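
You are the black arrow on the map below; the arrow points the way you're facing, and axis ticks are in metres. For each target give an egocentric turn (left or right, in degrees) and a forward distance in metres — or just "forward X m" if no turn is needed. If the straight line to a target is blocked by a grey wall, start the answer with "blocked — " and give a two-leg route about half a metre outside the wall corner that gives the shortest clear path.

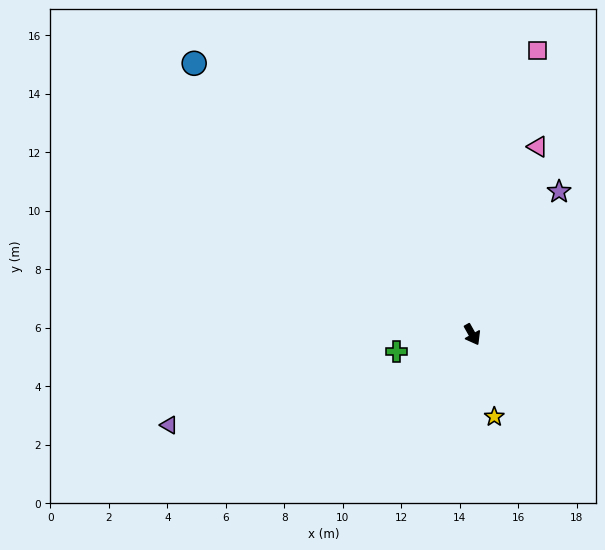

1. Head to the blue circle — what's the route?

turn right 164°, forward 13.3 m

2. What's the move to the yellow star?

turn right 14°, forward 2.9 m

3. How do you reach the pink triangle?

turn left 131°, forward 6.8 m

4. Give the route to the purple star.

turn left 119°, forward 5.7 m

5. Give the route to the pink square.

turn left 138°, forward 10.0 m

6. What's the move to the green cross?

turn right 107°, forward 2.7 m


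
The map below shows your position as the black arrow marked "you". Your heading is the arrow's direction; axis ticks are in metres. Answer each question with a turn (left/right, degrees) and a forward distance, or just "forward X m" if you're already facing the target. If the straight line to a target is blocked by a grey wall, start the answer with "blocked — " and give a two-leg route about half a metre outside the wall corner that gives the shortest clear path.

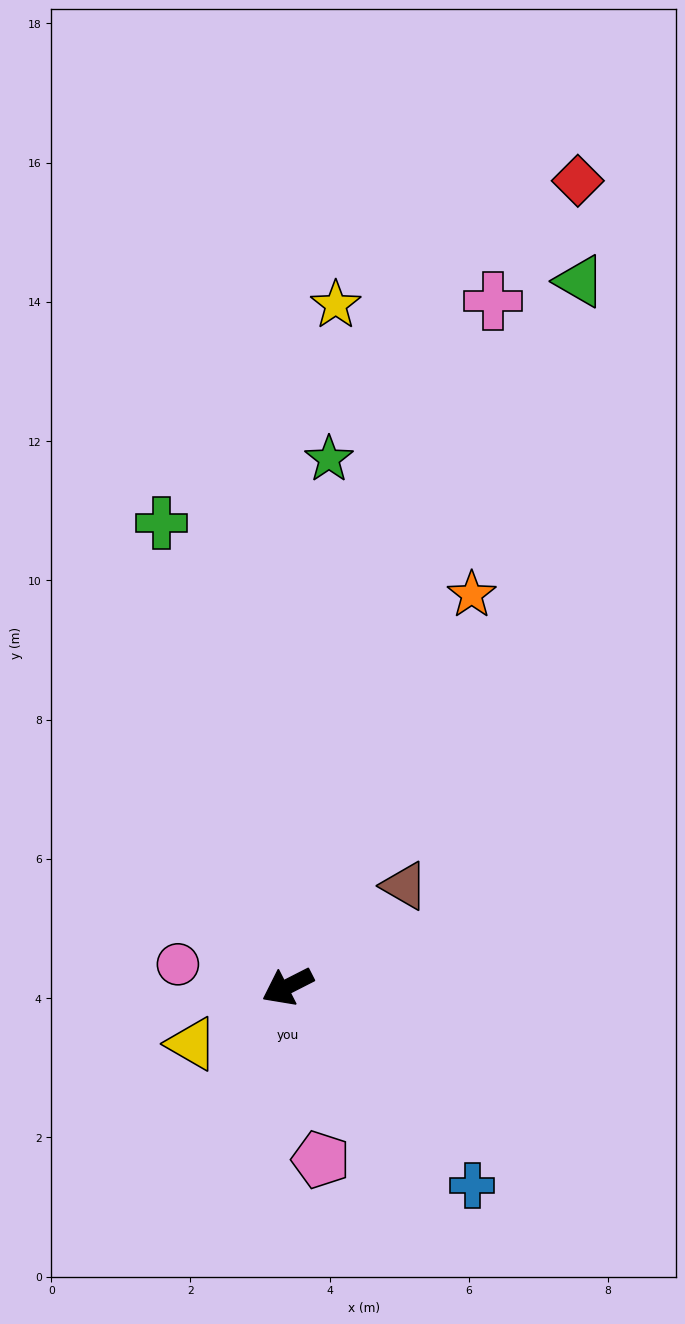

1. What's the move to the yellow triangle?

turn left 4°, forward 1.6 m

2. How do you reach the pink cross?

turn right 134°, forward 10.3 m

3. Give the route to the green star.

turn right 121°, forward 7.6 m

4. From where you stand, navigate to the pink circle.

turn right 38°, forward 1.6 m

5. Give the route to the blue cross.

turn left 106°, forward 3.9 m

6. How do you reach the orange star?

turn right 142°, forward 6.2 m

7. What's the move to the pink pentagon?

turn left 74°, forward 2.5 m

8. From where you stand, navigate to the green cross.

turn right 102°, forward 6.9 m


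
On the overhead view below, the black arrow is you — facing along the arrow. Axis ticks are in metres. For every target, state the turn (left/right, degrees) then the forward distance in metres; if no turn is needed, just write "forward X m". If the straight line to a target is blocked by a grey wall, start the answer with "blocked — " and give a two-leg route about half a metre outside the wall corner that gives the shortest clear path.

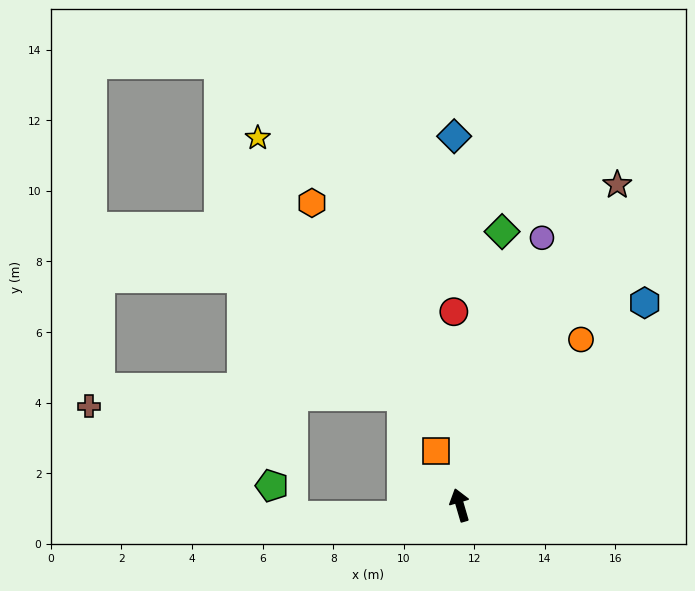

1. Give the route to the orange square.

turn left 7°, forward 1.7 m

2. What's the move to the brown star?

turn right 42°, forward 10.1 m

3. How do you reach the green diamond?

turn right 25°, forward 7.8 m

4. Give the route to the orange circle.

turn right 52°, forward 5.8 m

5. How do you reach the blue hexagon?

turn right 59°, forward 7.8 m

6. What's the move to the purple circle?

turn right 33°, forward 7.9 m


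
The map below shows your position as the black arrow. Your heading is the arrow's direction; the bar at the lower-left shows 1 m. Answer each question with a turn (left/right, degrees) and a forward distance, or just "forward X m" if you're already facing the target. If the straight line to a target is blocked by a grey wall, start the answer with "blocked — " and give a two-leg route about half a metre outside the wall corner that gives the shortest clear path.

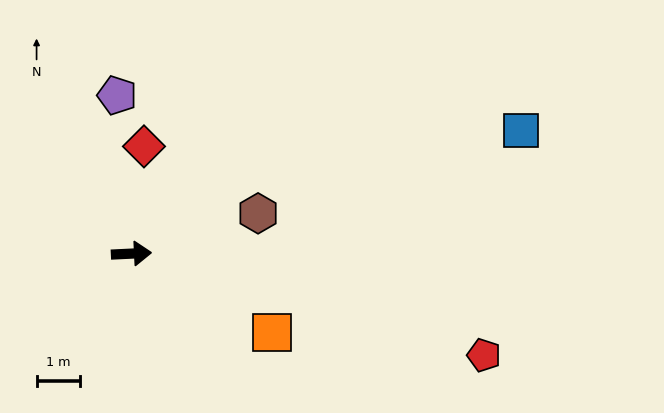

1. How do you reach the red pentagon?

turn right 19°, forward 8.4 m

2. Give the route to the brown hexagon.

turn left 15°, forward 3.0 m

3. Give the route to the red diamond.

turn left 81°, forward 2.5 m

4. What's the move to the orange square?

turn right 32°, forward 3.7 m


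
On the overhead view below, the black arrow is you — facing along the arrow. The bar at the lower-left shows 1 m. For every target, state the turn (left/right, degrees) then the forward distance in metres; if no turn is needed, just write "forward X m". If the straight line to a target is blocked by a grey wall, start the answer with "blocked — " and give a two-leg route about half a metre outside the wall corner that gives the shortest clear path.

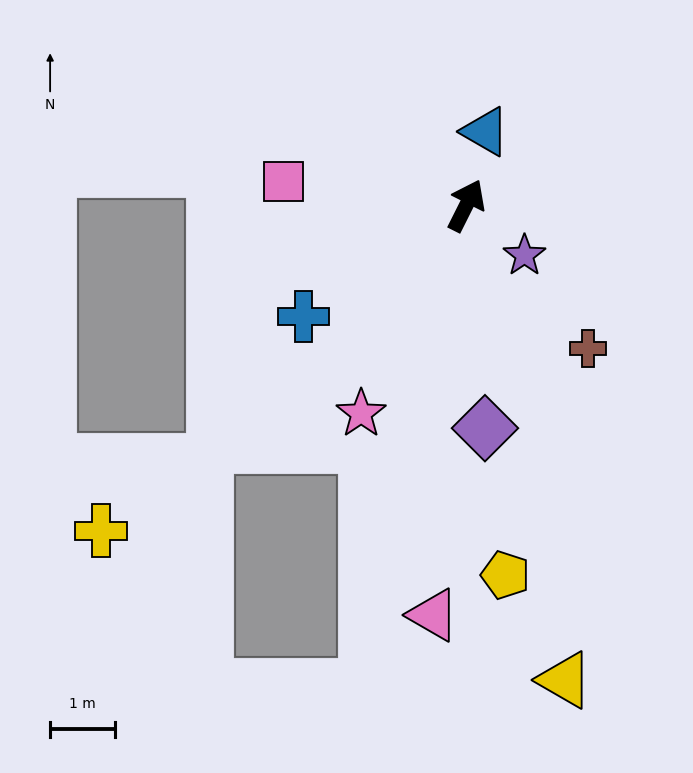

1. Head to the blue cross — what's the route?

turn left 151°, forward 3.0 m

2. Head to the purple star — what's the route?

turn right 104°, forward 1.2 m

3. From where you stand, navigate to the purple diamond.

turn right 149°, forward 3.4 m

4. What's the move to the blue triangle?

turn left 12°, forward 1.2 m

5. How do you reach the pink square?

turn left 109°, forward 2.8 m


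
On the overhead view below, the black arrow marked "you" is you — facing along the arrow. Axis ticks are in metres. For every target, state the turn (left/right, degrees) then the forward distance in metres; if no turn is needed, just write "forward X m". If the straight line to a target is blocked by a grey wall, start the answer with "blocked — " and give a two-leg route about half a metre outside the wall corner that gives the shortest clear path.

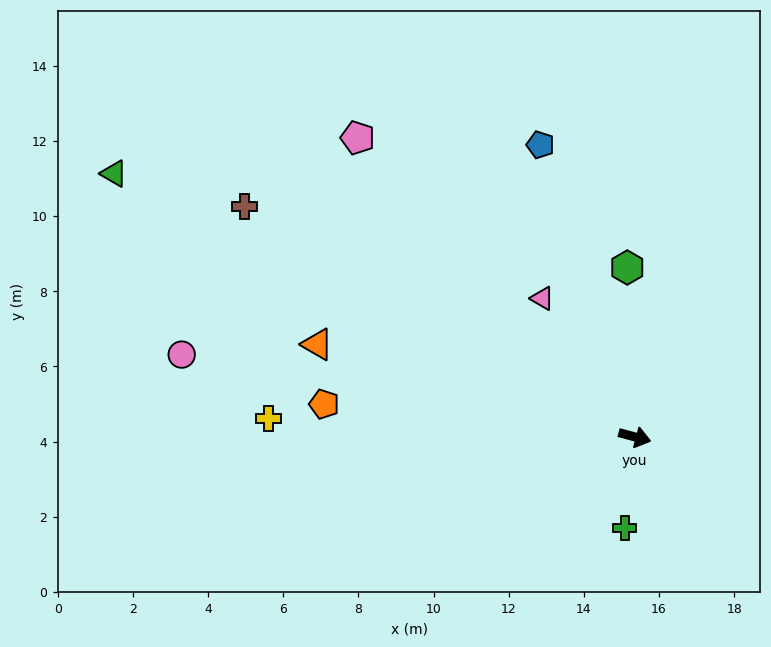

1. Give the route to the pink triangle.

turn left 139°, forward 4.4 m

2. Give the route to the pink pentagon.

turn left 148°, forward 10.9 m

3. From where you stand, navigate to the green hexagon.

turn left 108°, forward 4.5 m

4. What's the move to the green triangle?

turn left 168°, forward 15.5 m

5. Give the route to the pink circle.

turn right 175°, forward 12.3 m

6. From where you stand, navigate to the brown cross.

turn left 165°, forward 12.1 m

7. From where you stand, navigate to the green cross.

turn right 81°, forward 2.4 m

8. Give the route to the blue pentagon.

turn left 123°, forward 8.2 m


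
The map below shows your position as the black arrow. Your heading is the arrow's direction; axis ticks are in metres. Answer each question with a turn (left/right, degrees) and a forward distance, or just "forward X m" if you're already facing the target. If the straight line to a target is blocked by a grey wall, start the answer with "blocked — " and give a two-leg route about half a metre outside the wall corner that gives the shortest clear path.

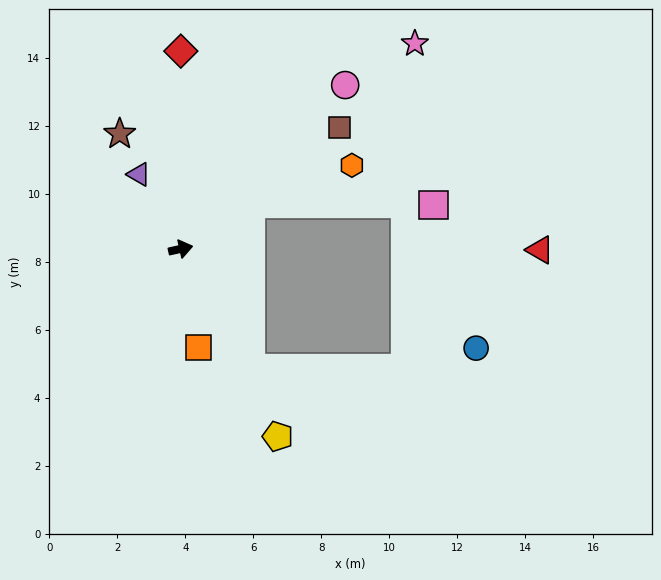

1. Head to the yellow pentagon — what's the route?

turn right 75°, forward 6.2 m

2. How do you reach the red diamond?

turn left 77°, forward 5.8 m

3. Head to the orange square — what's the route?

turn right 92°, forward 2.9 m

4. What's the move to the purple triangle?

turn left 107°, forward 2.5 m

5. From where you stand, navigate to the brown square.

turn left 25°, forward 5.9 m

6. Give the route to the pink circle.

turn left 32°, forward 6.8 m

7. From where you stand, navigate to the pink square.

blocked — turn left 20°, forward 2.5 m, then turn right 33°, forward 5.4 m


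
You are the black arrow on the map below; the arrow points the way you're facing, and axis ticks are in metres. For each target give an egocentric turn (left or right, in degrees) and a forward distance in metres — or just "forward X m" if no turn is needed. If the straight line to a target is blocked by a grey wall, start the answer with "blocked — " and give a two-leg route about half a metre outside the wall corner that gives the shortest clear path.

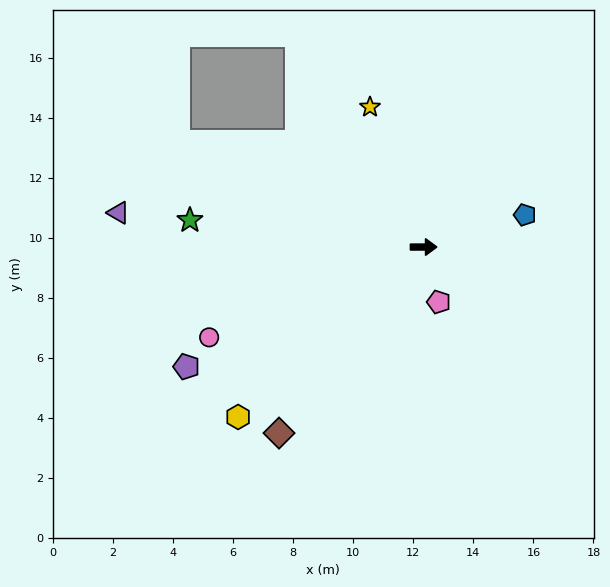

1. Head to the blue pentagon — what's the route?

turn left 17°, forward 3.5 m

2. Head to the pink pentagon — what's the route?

turn right 75°, forward 1.9 m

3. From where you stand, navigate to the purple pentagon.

turn right 153°, forward 8.8 m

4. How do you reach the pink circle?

turn right 157°, forward 7.8 m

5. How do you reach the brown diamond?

turn right 128°, forward 7.8 m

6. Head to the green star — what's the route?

turn left 173°, forward 7.8 m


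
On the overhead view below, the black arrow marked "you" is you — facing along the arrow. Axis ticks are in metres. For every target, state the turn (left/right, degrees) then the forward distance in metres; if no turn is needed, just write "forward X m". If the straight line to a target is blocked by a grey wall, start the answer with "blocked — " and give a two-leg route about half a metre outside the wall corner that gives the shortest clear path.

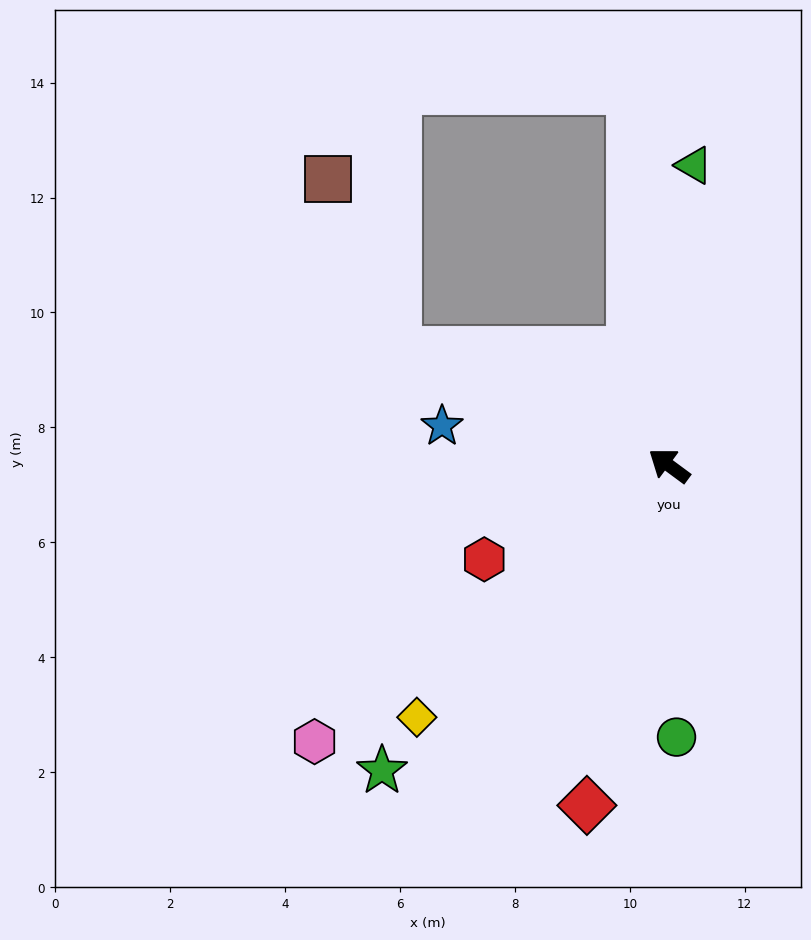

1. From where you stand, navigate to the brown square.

blocked — turn left 14°, forward 5.1 m, then turn right 46°, forward 3.2 m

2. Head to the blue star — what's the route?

turn left 27°, forward 4.0 m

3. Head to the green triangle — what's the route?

turn right 58°, forward 5.2 m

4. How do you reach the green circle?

turn left 128°, forward 4.7 m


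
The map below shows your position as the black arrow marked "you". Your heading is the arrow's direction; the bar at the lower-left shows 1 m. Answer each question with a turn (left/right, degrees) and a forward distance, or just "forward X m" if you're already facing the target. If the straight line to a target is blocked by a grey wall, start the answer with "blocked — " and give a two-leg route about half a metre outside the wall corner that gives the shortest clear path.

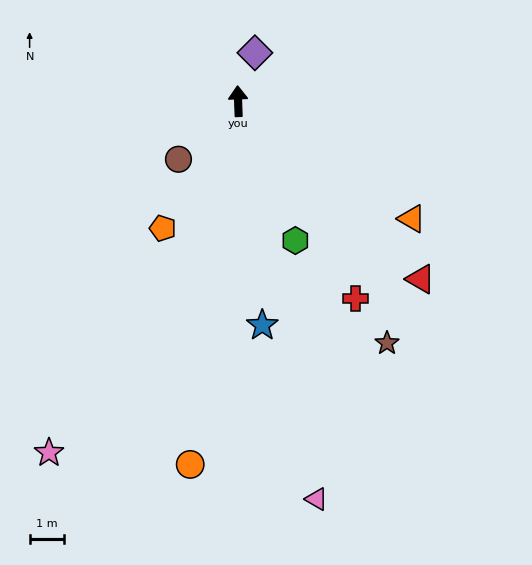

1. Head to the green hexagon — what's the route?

turn right 160°, forward 4.4 m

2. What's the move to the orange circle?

turn left 170°, forward 10.7 m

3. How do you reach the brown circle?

turn left 132°, forward 2.4 m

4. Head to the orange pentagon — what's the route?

turn left 147°, forward 4.3 m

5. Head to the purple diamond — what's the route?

turn right 21°, forward 1.5 m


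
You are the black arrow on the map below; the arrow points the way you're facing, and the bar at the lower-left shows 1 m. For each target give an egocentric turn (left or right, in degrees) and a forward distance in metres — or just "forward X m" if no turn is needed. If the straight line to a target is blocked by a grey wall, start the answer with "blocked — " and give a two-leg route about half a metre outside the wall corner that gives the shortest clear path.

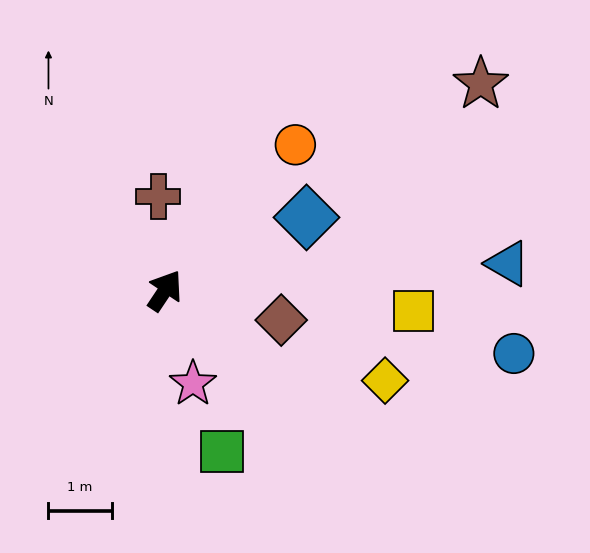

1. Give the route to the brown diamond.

turn right 71°, forward 1.9 m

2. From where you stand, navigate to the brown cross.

turn left 38°, forward 1.5 m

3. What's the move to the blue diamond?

turn right 29°, forward 2.5 m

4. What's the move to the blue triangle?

turn right 52°, forward 5.4 m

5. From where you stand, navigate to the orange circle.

turn right 8°, forward 3.1 m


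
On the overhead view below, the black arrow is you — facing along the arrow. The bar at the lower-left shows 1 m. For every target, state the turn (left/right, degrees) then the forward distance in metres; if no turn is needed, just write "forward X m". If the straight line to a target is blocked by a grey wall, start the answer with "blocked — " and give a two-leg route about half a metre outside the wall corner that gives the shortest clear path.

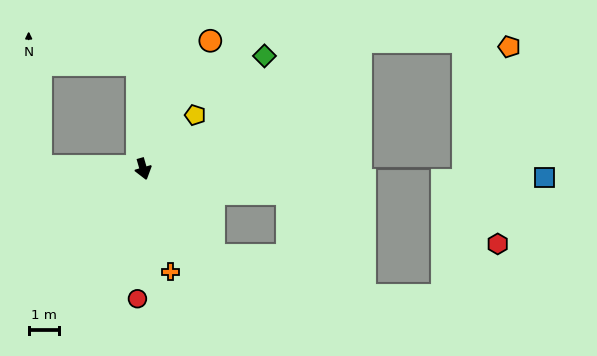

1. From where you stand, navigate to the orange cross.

forward 3.6 m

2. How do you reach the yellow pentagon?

turn left 120°, forward 2.5 m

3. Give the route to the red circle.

turn right 19°, forward 4.3 m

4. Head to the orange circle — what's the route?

turn left 136°, forward 4.8 m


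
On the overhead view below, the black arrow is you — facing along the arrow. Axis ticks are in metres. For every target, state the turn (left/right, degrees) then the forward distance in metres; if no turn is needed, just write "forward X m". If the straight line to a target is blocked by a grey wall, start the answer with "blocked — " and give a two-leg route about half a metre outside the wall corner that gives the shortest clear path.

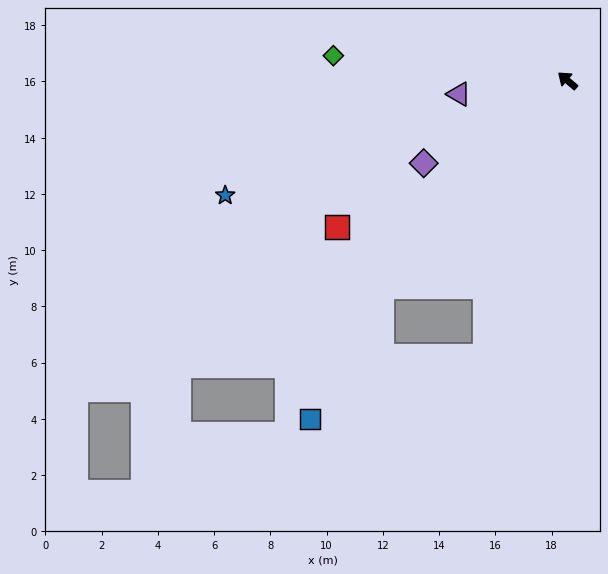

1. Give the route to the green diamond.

turn left 34°, forward 8.4 m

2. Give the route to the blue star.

turn left 59°, forward 12.8 m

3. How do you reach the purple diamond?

turn left 70°, forward 5.9 m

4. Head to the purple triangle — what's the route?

turn left 48°, forward 3.9 m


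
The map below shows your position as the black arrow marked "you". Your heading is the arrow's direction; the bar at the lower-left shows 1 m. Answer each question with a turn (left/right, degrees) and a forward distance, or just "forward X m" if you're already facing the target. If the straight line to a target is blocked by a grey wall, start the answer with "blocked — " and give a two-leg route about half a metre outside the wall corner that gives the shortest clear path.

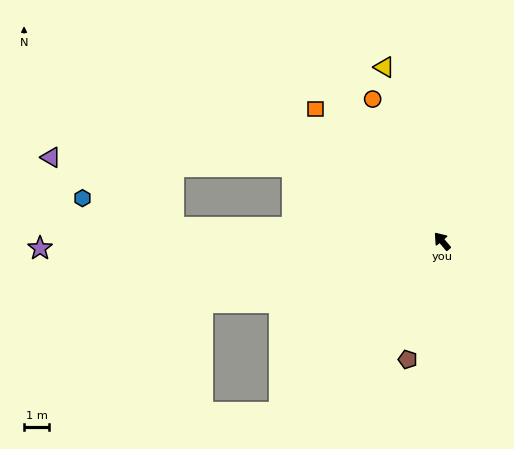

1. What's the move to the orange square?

turn left 4°, forward 7.3 m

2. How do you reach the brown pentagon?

turn left 124°, forward 4.9 m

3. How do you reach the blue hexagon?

blocked — turn left 47°, forward 10.8 m, then turn right 15°, forward 3.9 m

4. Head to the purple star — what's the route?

turn left 51°, forward 16.1 m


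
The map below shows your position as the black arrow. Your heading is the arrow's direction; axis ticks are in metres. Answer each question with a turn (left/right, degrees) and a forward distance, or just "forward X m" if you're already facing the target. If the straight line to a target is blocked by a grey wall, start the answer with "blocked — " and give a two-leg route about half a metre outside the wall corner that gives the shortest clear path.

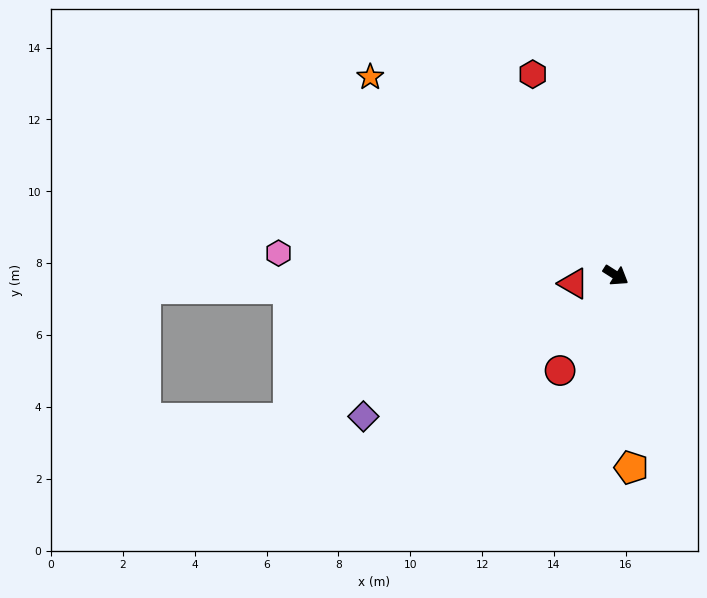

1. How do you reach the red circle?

turn right 88°, forward 3.1 m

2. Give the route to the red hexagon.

turn left 145°, forward 6.1 m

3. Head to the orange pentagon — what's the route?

turn right 53°, forward 5.4 m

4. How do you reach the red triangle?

turn right 137°, forward 1.2 m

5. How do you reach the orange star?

turn left 174°, forward 8.8 m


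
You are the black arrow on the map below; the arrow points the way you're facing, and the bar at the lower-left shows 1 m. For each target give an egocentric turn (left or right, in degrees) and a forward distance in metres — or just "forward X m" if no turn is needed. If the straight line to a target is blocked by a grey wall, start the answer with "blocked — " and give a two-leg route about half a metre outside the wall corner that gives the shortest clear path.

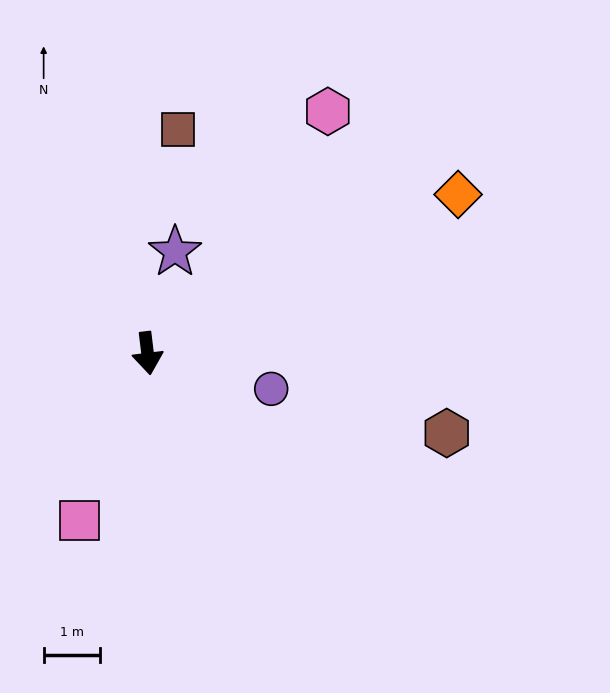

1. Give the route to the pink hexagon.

turn left 136°, forward 5.4 m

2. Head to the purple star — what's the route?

turn left 158°, forward 1.9 m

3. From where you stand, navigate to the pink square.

turn right 29°, forward 3.2 m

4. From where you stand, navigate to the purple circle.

turn left 67°, forward 2.3 m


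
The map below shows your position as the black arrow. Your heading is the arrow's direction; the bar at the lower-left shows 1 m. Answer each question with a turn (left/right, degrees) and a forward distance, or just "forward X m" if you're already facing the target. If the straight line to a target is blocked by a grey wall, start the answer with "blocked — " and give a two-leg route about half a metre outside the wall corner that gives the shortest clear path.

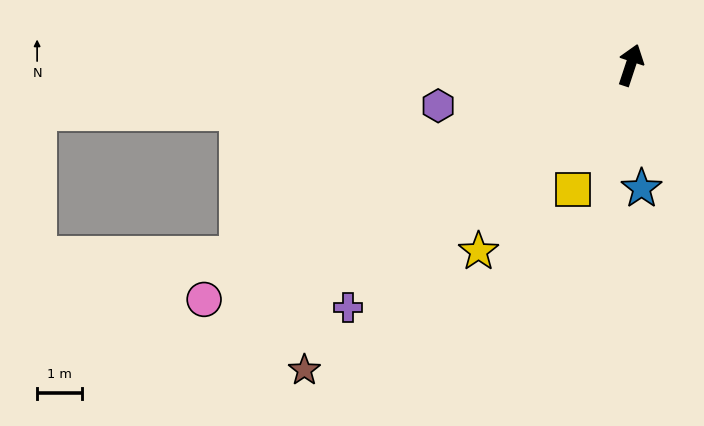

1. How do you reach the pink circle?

turn left 137°, forward 10.9 m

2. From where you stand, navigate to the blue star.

turn right 157°, forward 2.8 m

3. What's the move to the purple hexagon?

turn left 120°, forward 4.4 m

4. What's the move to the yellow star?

turn left 159°, forward 5.4 m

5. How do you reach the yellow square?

turn left 173°, forward 3.1 m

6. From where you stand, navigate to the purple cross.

turn left 149°, forward 8.3 m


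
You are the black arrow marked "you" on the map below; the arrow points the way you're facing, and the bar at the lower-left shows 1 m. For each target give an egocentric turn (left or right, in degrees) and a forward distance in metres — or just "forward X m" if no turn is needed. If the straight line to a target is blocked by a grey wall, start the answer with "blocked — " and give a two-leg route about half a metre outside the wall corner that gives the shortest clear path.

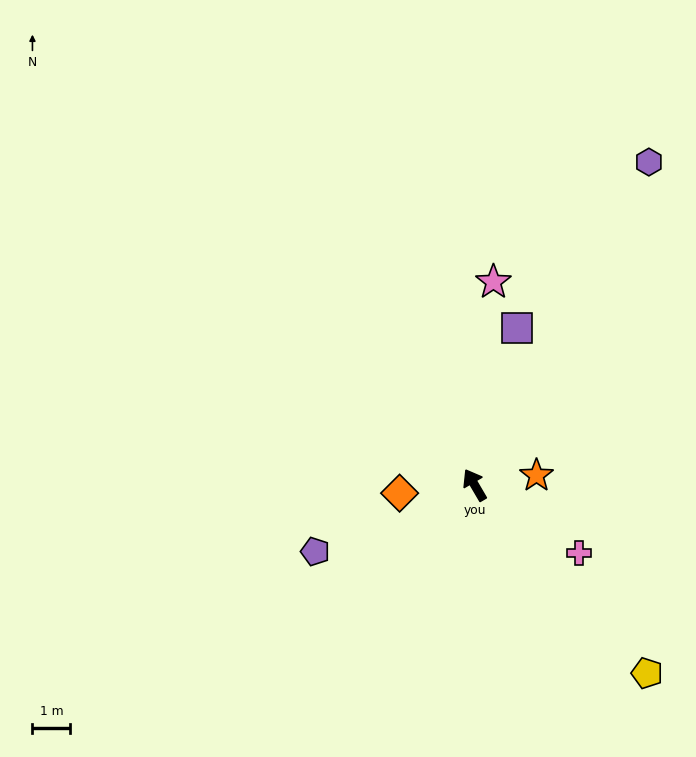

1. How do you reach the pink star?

turn right 36°, forward 5.4 m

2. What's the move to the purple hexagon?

turn right 59°, forward 9.7 m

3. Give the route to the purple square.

turn right 45°, forward 4.3 m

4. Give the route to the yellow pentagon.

turn right 168°, forward 6.8 m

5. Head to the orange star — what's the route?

turn right 112°, forward 1.7 m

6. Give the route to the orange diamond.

turn left 66°, forward 2.0 m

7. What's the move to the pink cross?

turn right 154°, forward 3.3 m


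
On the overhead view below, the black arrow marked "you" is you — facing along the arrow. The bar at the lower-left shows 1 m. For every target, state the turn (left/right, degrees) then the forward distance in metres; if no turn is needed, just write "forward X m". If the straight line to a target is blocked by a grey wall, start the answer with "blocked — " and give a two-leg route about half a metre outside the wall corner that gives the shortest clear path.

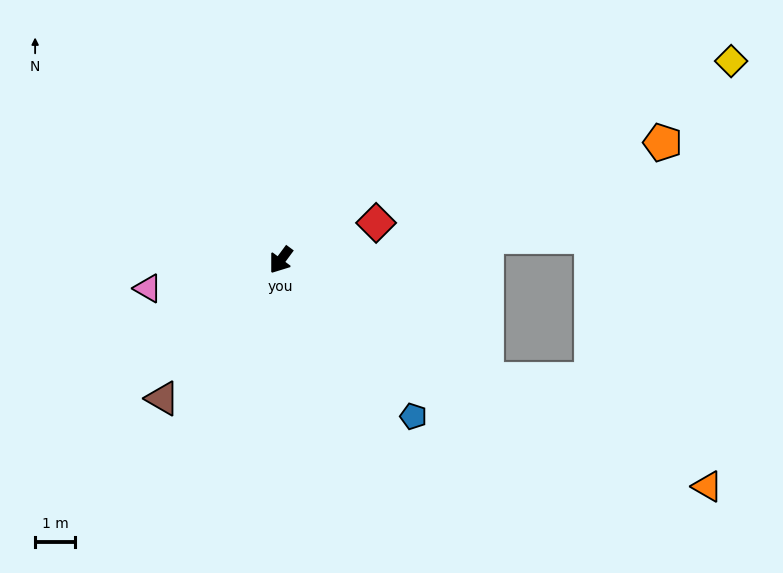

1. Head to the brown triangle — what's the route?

turn right 4°, forward 4.5 m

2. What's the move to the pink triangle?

turn right 42°, forward 3.4 m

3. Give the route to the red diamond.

turn left 148°, forward 2.6 m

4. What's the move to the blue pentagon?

turn left 77°, forward 5.1 m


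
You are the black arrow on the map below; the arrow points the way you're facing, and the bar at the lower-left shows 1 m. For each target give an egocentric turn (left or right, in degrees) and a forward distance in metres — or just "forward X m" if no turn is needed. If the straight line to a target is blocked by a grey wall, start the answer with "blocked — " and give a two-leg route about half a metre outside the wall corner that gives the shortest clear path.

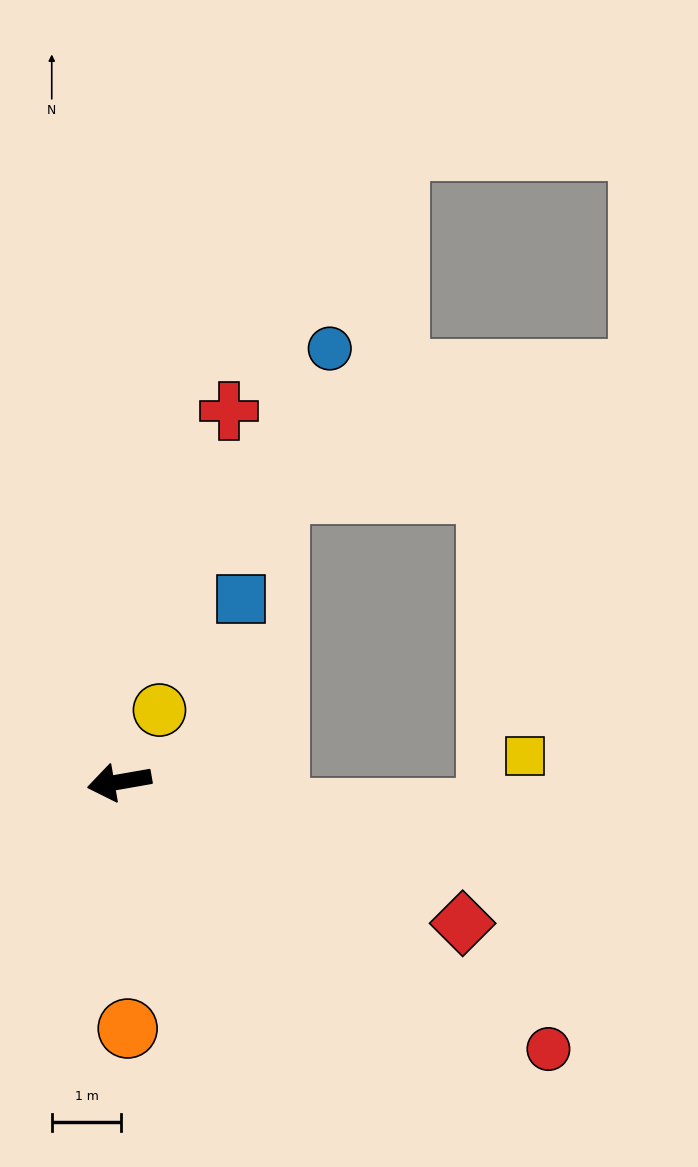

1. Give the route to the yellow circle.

turn right 129°, forward 1.2 m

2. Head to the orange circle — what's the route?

turn left 82°, forward 3.5 m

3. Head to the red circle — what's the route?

turn left 138°, forward 7.2 m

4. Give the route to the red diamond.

turn left 148°, forward 5.3 m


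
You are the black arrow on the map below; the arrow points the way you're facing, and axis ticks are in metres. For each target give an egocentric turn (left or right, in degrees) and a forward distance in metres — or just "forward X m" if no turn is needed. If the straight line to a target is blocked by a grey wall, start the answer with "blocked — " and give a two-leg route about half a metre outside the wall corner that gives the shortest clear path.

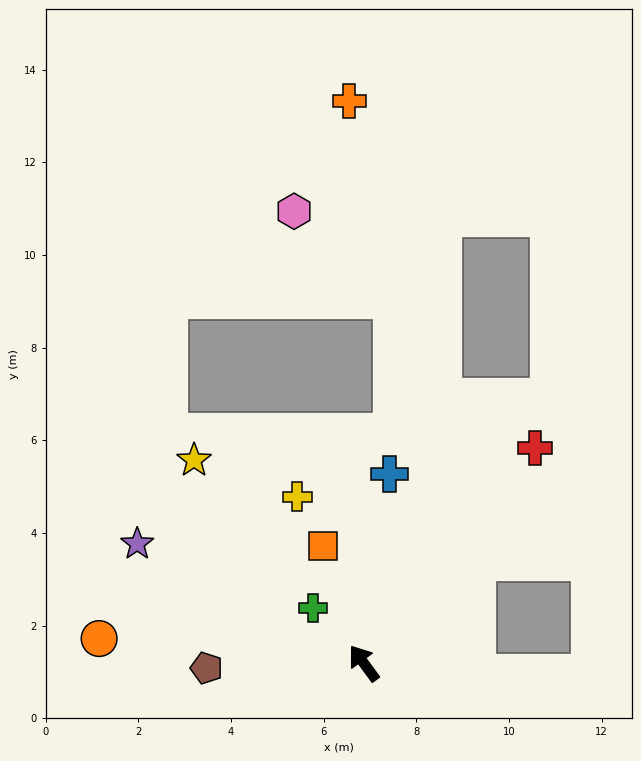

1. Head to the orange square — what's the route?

turn right 17°, forward 2.7 m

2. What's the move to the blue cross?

turn right 44°, forward 4.1 m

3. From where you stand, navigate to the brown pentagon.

turn left 56°, forward 3.4 m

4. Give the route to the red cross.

turn right 75°, forward 5.9 m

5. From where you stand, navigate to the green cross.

turn left 7°, forward 1.6 m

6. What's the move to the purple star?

turn left 26°, forward 5.5 m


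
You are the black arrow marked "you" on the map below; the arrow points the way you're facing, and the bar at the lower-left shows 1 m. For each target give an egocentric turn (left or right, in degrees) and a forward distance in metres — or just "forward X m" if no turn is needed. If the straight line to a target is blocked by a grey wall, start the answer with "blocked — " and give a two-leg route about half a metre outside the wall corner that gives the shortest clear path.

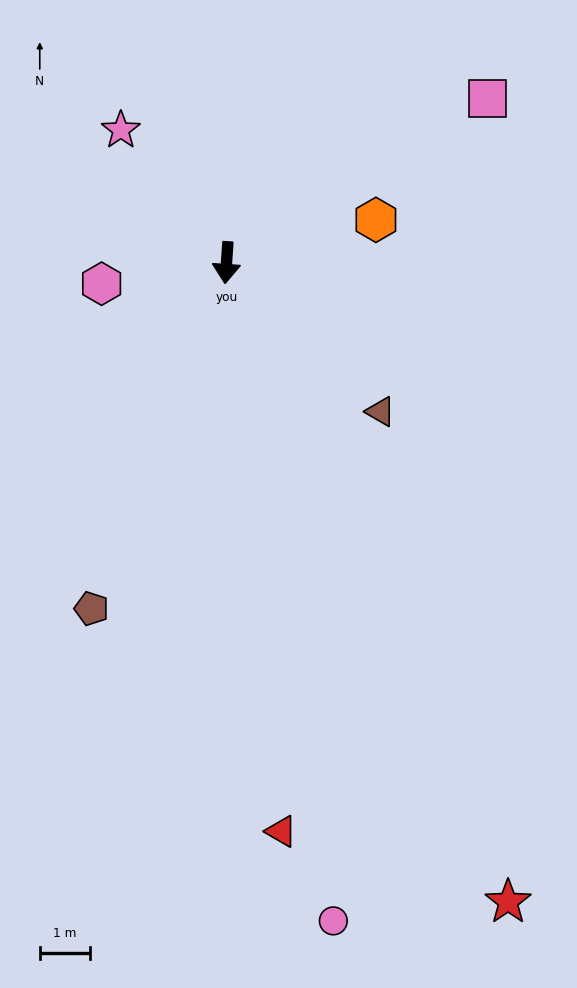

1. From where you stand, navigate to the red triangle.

turn left 9°, forward 11.4 m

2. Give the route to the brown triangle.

turn left 50°, forward 4.3 m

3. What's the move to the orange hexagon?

turn left 110°, forward 3.1 m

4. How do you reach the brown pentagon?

turn right 17°, forward 7.4 m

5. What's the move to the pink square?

turn left 126°, forward 6.2 m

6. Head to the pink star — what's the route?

turn right 138°, forward 3.4 m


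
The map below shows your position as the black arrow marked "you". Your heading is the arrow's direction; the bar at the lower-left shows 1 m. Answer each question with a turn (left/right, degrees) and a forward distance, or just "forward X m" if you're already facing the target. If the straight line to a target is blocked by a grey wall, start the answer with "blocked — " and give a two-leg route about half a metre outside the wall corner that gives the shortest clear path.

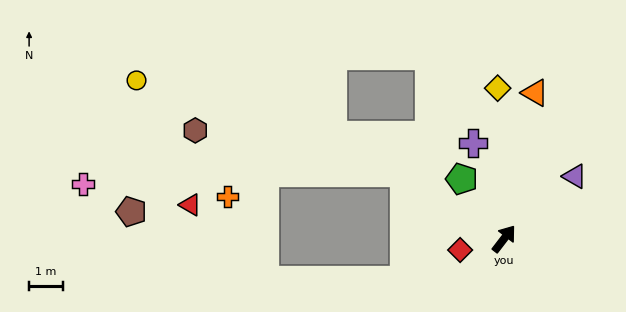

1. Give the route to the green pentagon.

turn left 73°, forward 2.2 m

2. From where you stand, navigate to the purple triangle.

turn right 11°, forward 2.8 m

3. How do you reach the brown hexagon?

blocked — turn left 94°, forward 3.6 m, then turn left 22°, forward 6.3 m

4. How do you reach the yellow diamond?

turn left 40°, forward 4.5 m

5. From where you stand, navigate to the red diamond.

turn left 142°, forward 1.3 m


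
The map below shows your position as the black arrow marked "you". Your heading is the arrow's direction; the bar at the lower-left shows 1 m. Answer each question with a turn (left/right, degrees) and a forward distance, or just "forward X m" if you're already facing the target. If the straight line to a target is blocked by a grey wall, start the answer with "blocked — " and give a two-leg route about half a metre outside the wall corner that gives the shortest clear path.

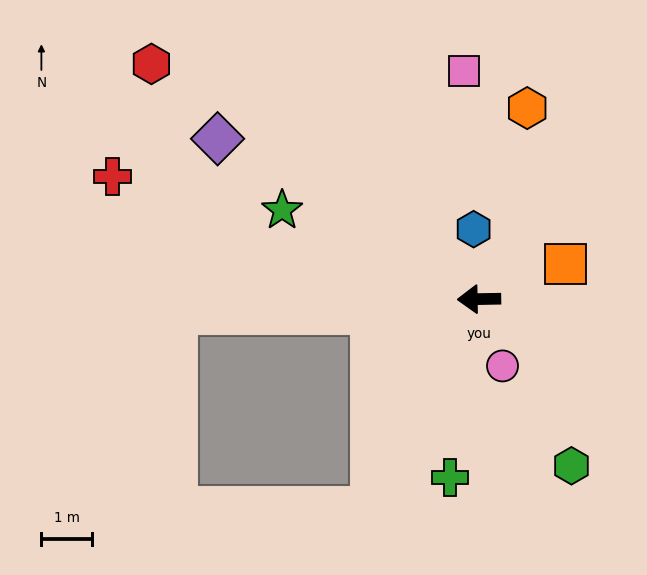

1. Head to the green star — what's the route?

turn right 25°, forward 4.2 m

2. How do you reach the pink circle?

turn left 108°, forward 1.4 m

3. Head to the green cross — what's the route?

turn left 80°, forward 3.5 m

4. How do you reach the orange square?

turn right 159°, forward 1.8 m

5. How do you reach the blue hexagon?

turn right 87°, forward 1.4 m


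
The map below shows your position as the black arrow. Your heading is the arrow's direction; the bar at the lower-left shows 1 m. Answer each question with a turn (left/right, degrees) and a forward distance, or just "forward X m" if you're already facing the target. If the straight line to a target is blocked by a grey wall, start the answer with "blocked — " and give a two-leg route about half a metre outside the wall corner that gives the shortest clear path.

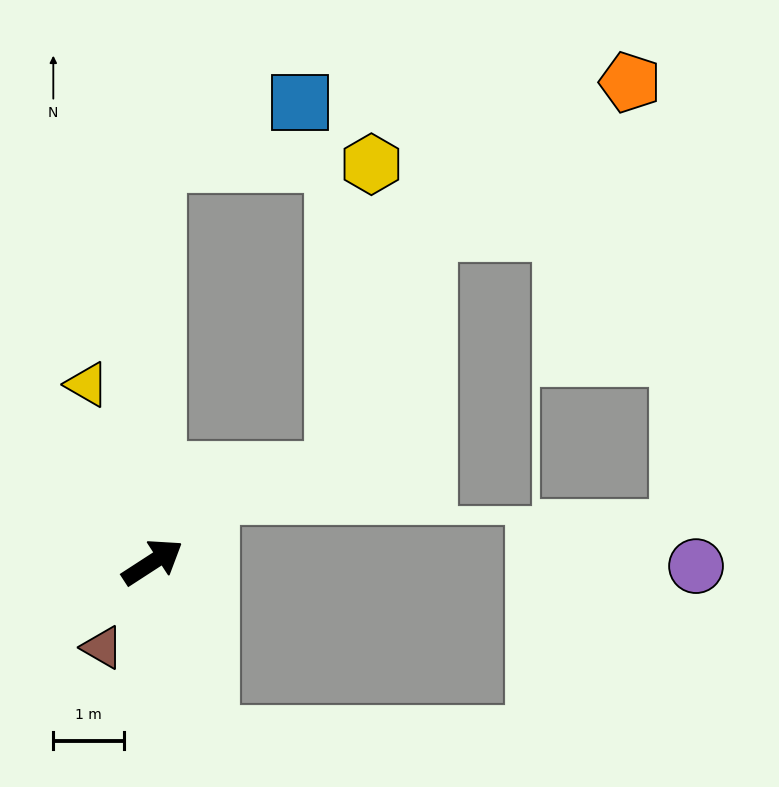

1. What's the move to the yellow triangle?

turn left 77°, forward 2.7 m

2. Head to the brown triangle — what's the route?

turn right 153°, forward 1.4 m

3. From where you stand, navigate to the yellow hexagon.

blocked — turn left 57°, forward 5.7 m, then turn right 90°, forward 3.1 m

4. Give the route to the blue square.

blocked — turn left 57°, forward 5.7 m, then turn right 67°, forward 2.2 m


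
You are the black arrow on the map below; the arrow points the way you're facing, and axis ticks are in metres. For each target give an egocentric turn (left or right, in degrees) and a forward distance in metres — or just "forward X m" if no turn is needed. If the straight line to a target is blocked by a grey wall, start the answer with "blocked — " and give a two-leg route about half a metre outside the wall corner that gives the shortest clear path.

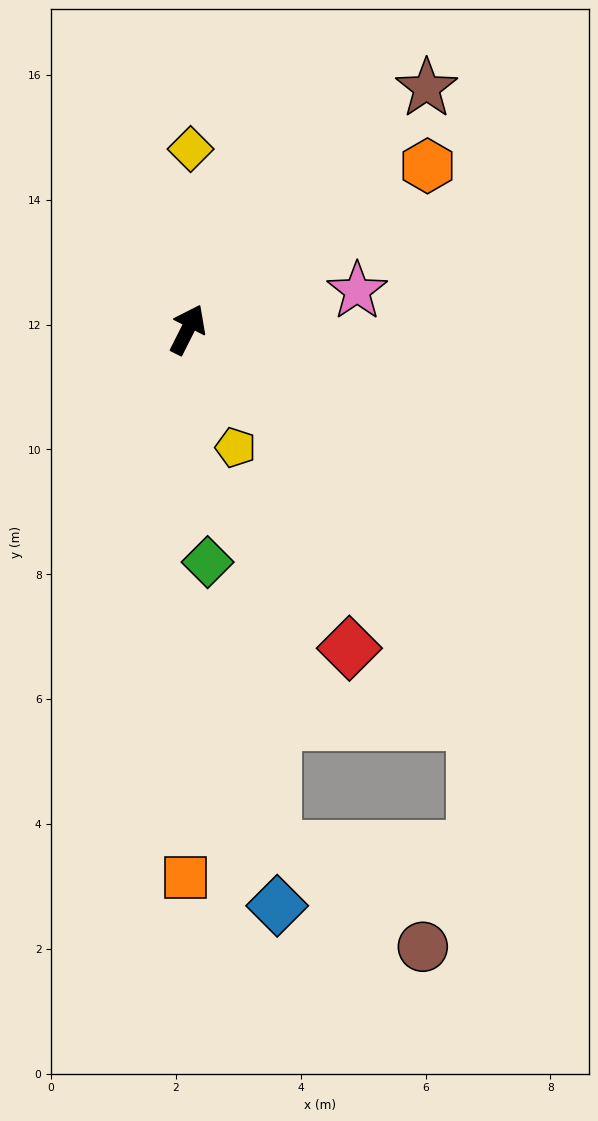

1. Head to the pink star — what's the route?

turn right 50°, forward 2.8 m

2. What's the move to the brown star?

turn right 18°, forward 5.4 m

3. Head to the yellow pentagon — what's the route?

turn right 131°, forward 2.0 m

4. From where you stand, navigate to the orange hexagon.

turn right 29°, forward 4.6 m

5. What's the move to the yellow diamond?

turn left 26°, forward 2.9 m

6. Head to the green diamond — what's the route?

turn right 148°, forward 3.7 m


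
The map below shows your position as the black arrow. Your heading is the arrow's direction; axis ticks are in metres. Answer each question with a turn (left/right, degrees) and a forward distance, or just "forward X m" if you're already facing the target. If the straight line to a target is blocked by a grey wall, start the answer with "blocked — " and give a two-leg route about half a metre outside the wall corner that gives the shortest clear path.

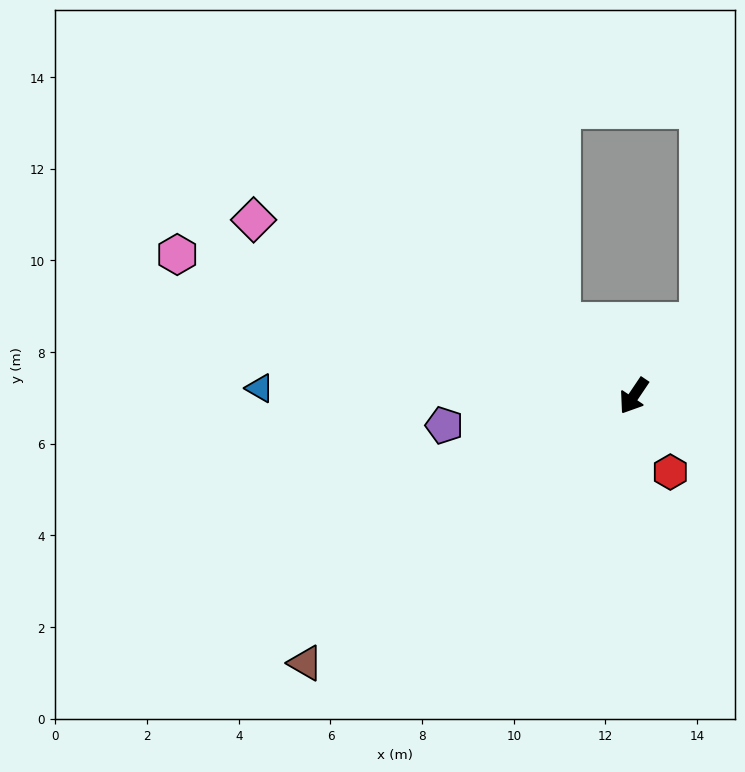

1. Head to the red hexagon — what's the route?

turn left 60°, forward 1.8 m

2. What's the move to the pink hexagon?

turn right 73°, forward 10.4 m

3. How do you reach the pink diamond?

turn right 81°, forward 9.1 m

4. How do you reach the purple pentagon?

turn right 47°, forward 4.2 m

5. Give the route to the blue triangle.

turn right 57°, forward 8.2 m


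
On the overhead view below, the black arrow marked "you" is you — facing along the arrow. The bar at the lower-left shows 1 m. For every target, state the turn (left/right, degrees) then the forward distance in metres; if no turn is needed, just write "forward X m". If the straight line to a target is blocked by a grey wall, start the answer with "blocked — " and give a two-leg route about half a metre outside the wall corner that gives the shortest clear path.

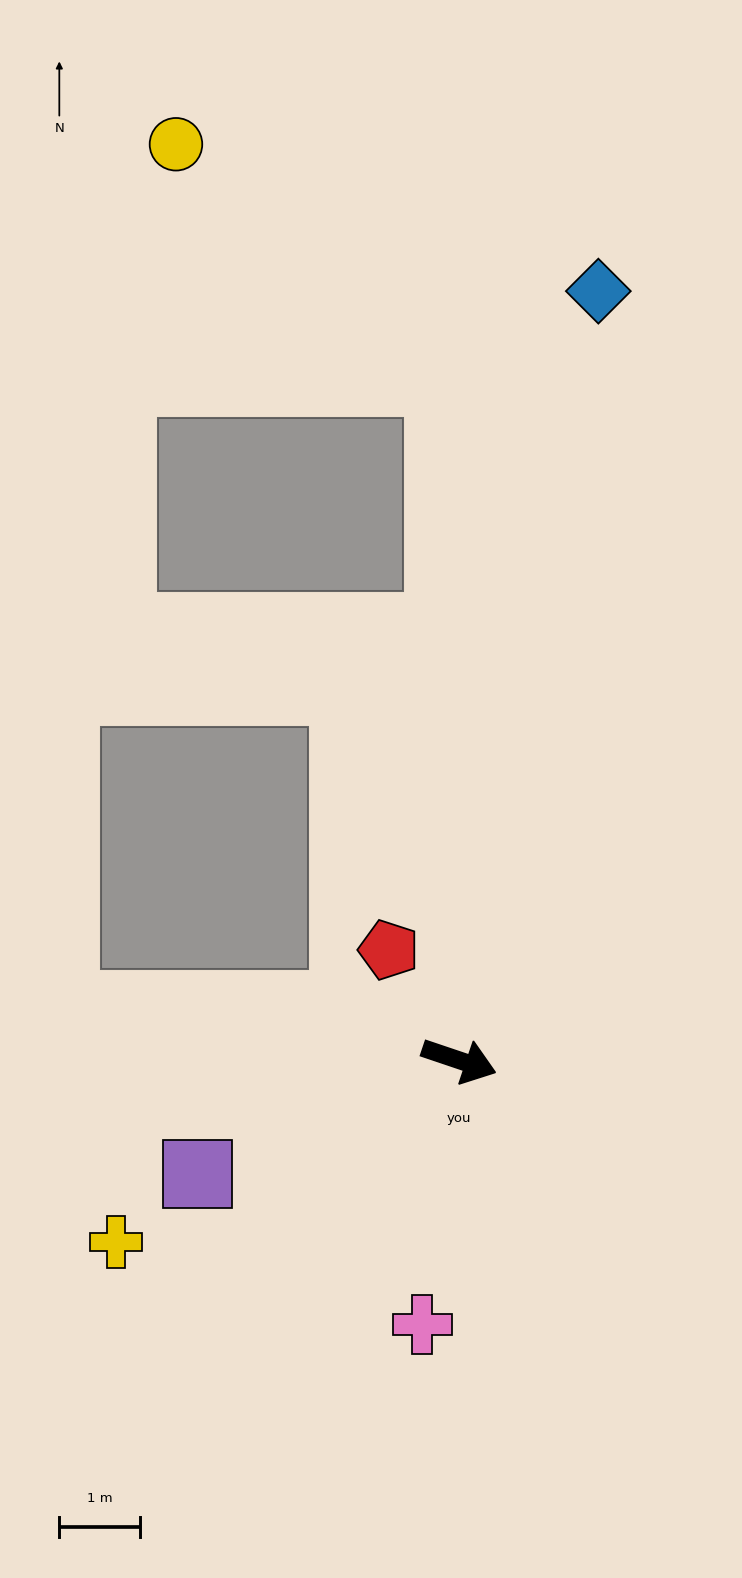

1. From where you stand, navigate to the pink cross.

turn right 79°, forward 3.3 m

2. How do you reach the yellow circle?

blocked — turn left 110°, forward 8.4 m, then turn left 47°, forward 4.4 m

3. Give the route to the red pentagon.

turn left 141°, forward 1.6 m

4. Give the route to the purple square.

turn right 138°, forward 3.5 m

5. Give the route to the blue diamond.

turn left 98°, forward 9.6 m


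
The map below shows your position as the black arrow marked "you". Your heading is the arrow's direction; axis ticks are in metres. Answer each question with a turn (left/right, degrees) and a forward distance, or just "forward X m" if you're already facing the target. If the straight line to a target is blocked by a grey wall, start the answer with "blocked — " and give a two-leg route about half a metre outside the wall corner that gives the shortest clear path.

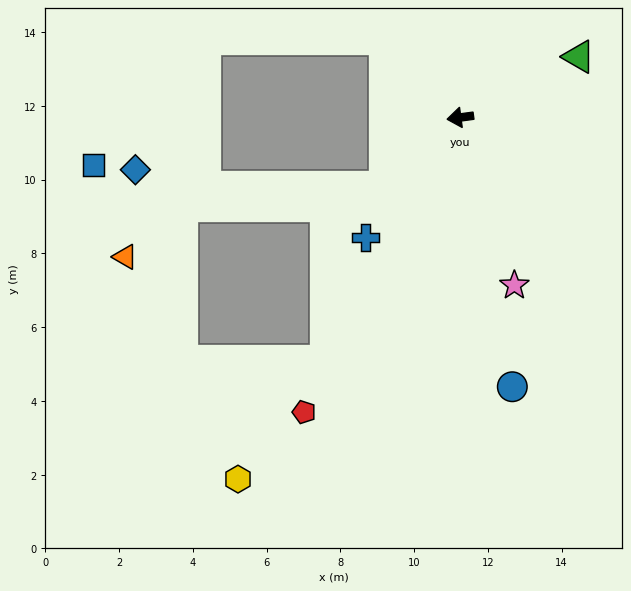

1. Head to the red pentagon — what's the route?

turn left 54°, forward 9.0 m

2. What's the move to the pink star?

turn left 100°, forward 4.8 m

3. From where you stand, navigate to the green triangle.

turn right 161°, forward 3.6 m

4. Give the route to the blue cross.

turn left 44°, forward 4.1 m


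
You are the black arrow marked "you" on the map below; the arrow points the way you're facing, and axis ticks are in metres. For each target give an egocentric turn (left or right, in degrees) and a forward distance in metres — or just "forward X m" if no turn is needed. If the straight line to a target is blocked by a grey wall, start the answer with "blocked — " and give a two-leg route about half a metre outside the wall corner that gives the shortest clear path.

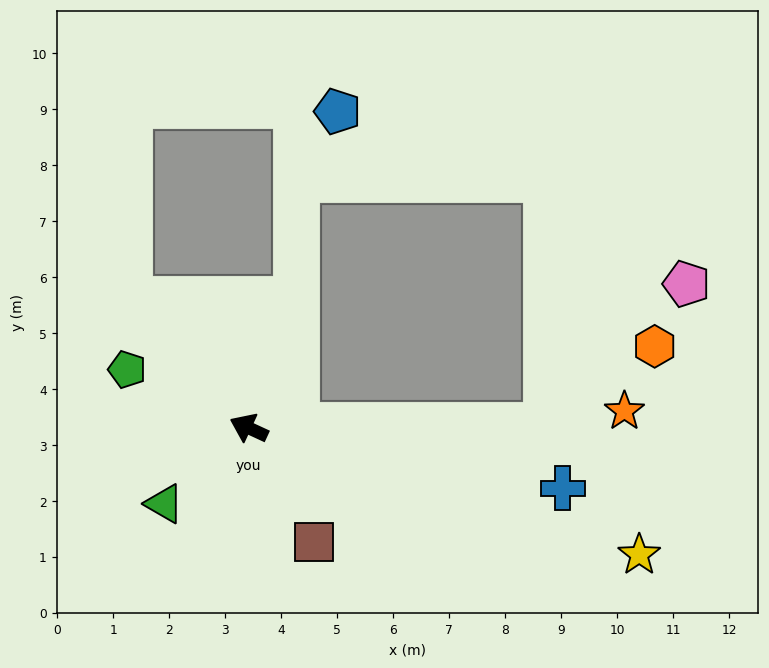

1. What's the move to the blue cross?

turn right 166°, forward 5.7 m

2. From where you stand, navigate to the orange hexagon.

blocked — turn right 155°, forward 5.3 m, then turn left 37°, forward 2.4 m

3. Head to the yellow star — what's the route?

turn right 173°, forward 7.3 m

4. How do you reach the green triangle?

turn left 67°, forward 2.0 m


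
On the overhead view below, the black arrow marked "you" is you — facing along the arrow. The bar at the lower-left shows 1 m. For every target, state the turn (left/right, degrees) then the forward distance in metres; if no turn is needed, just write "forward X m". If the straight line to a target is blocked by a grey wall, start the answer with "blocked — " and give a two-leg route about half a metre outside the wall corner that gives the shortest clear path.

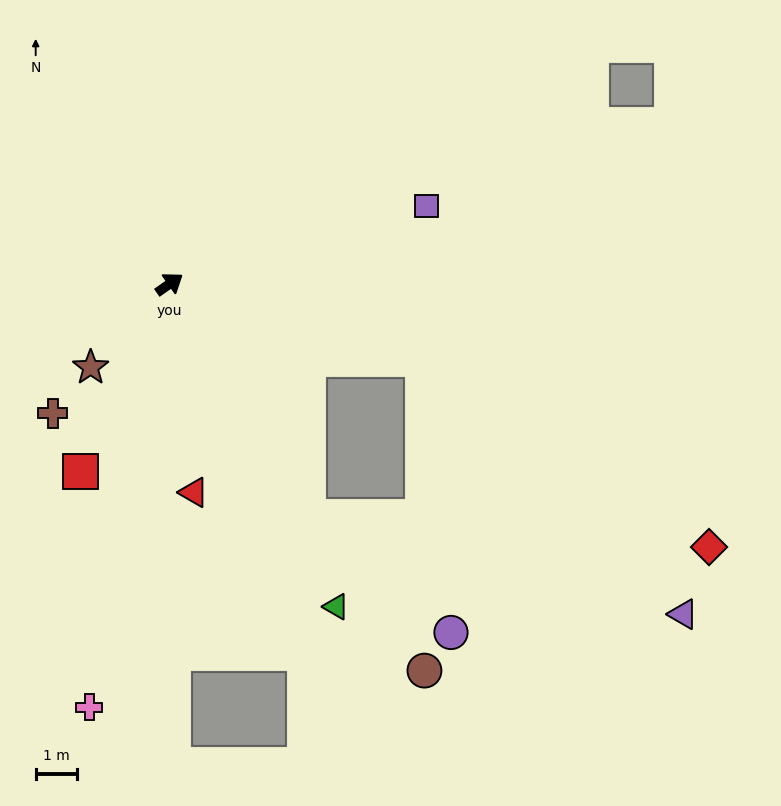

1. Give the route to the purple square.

turn right 18°, forward 6.6 m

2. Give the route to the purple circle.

blocked — turn right 94°, forward 6.6 m, then turn left 20°, forward 4.5 m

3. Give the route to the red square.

turn right 150°, forward 5.1 m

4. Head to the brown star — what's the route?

turn right 168°, forward 2.8 m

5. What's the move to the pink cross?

turn right 136°, forward 10.5 m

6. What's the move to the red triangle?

turn right 118°, forward 5.1 m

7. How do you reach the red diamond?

blocked — turn right 52°, forward 6.5 m, then turn right 16°, forward 8.4 m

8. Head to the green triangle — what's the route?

turn right 98°, forward 8.9 m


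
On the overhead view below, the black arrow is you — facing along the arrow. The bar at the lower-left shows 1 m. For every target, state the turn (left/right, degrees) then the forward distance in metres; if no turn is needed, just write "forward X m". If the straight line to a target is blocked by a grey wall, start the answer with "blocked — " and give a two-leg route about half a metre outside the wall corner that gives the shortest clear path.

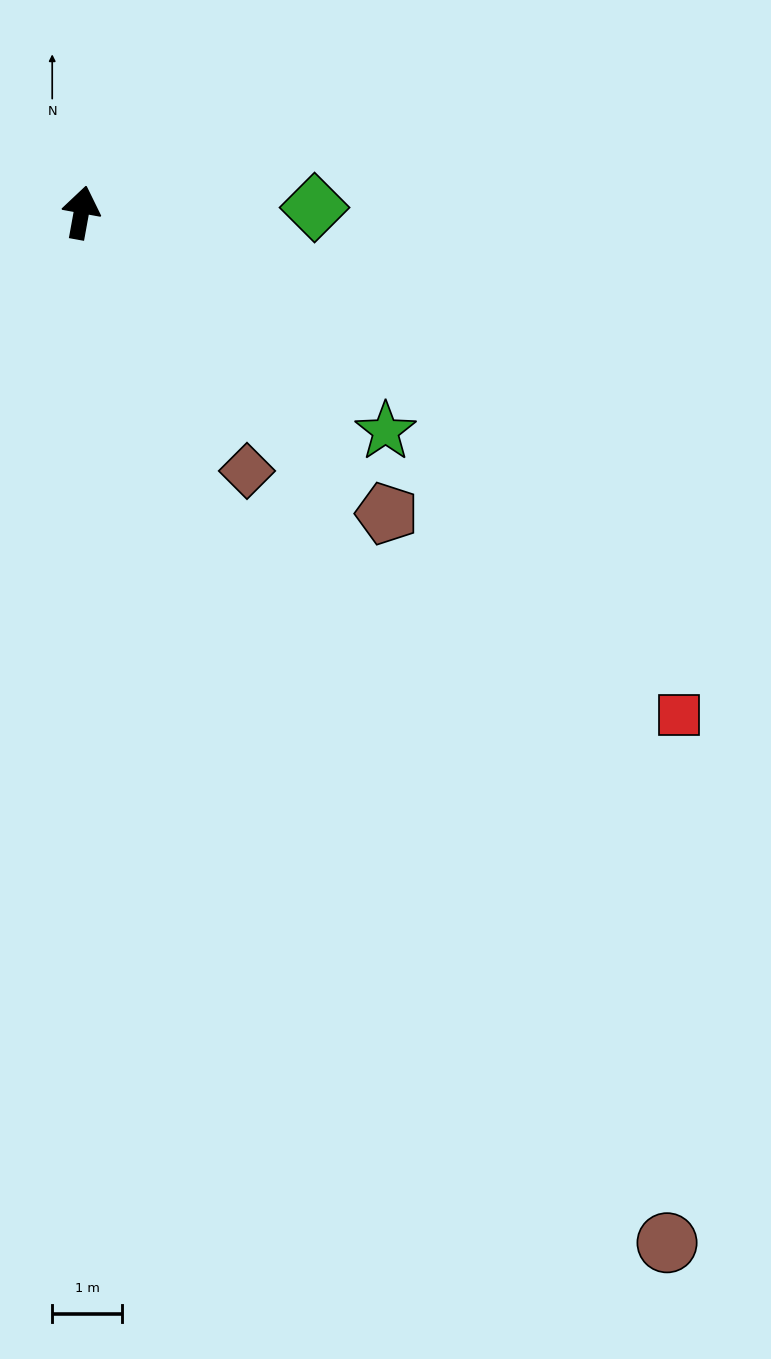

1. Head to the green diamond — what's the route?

turn right 78°, forward 3.3 m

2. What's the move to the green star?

turn right 115°, forward 5.4 m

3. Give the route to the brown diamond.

turn right 137°, forward 4.4 m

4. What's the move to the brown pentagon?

turn right 124°, forward 6.1 m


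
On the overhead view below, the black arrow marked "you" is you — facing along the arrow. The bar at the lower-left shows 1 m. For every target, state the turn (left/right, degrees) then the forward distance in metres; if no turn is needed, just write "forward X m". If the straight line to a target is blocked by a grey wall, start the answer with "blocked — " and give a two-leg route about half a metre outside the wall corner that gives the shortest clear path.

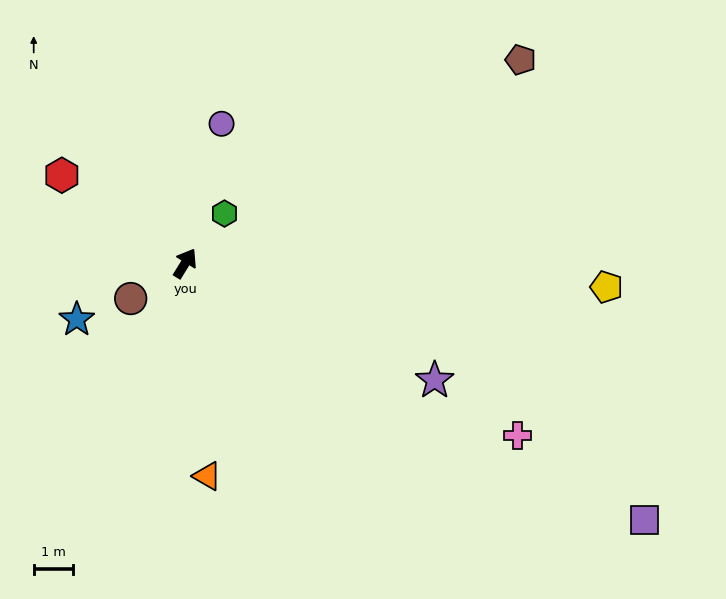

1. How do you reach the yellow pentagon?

turn right 62°, forward 10.8 m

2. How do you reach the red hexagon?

turn left 86°, forward 3.9 m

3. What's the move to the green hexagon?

turn right 7°, forward 1.6 m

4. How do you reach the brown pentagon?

turn right 27°, forward 10.1 m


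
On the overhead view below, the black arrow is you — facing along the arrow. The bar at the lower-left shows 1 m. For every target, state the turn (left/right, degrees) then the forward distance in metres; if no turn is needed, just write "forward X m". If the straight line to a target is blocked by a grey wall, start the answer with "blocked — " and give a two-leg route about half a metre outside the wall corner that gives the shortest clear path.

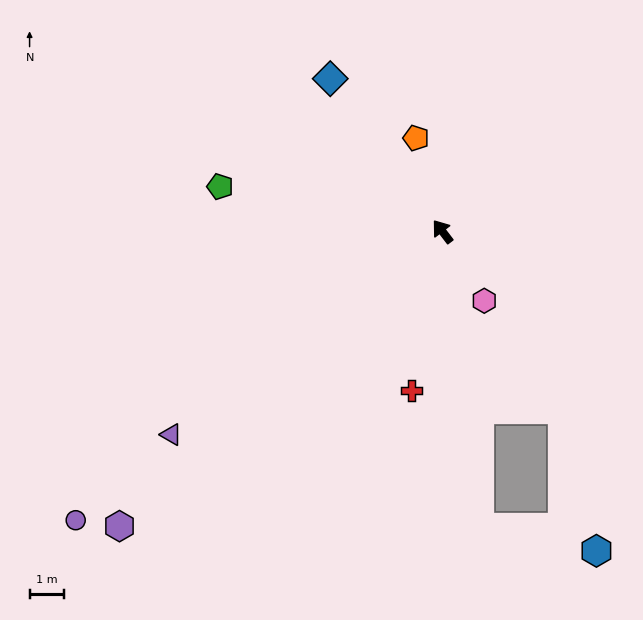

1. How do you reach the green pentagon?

turn left 41°, forward 6.6 m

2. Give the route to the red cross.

turn left 132°, forward 4.7 m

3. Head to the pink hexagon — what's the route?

turn left 174°, forward 2.4 m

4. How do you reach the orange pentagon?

turn right 22°, forward 2.8 m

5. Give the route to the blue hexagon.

blocked — turn left 150°, forward 8.7 m, then turn left 71°, forward 3.5 m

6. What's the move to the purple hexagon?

turn left 95°, forward 12.7 m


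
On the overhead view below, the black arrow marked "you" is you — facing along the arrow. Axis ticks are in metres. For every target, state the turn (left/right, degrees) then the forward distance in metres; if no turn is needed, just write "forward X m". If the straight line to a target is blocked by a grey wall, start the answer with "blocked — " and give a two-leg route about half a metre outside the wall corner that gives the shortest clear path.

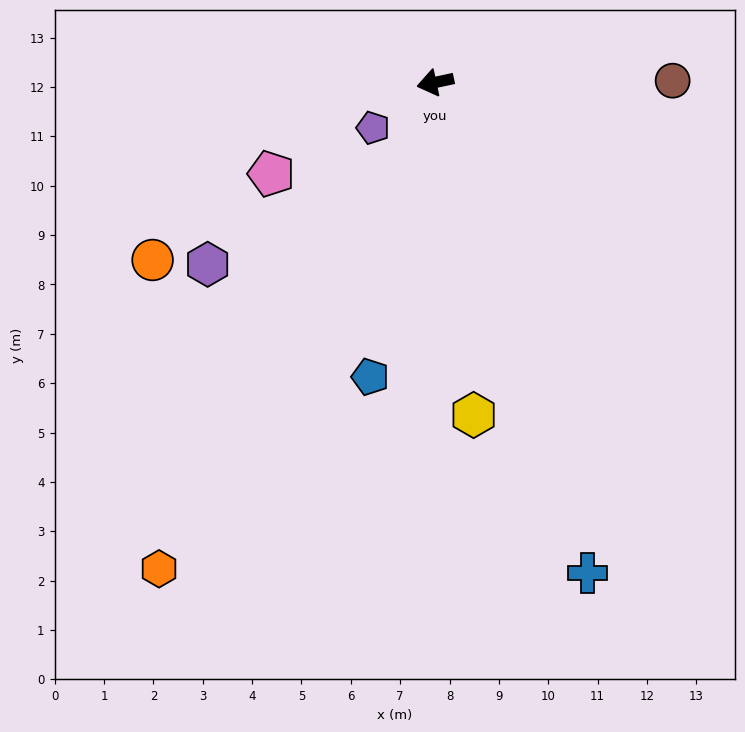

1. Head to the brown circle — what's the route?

turn left 168°, forward 4.8 m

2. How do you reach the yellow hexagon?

turn left 85°, forward 6.8 m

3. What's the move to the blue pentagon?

turn left 66°, forward 6.1 m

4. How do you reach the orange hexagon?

turn left 48°, forward 11.3 m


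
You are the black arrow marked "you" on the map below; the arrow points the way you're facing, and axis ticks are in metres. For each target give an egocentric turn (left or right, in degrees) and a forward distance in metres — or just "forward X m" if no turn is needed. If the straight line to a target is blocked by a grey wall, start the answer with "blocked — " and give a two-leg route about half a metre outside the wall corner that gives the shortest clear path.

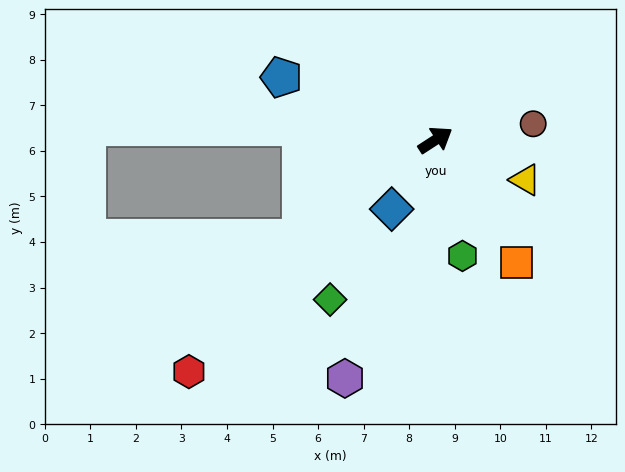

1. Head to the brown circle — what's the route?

turn right 24°, forward 2.2 m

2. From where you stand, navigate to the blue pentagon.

turn left 125°, forward 3.7 m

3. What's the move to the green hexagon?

turn right 110°, forward 2.6 m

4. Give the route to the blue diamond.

turn right 155°, forward 1.8 m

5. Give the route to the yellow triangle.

turn right 57°, forward 2.2 m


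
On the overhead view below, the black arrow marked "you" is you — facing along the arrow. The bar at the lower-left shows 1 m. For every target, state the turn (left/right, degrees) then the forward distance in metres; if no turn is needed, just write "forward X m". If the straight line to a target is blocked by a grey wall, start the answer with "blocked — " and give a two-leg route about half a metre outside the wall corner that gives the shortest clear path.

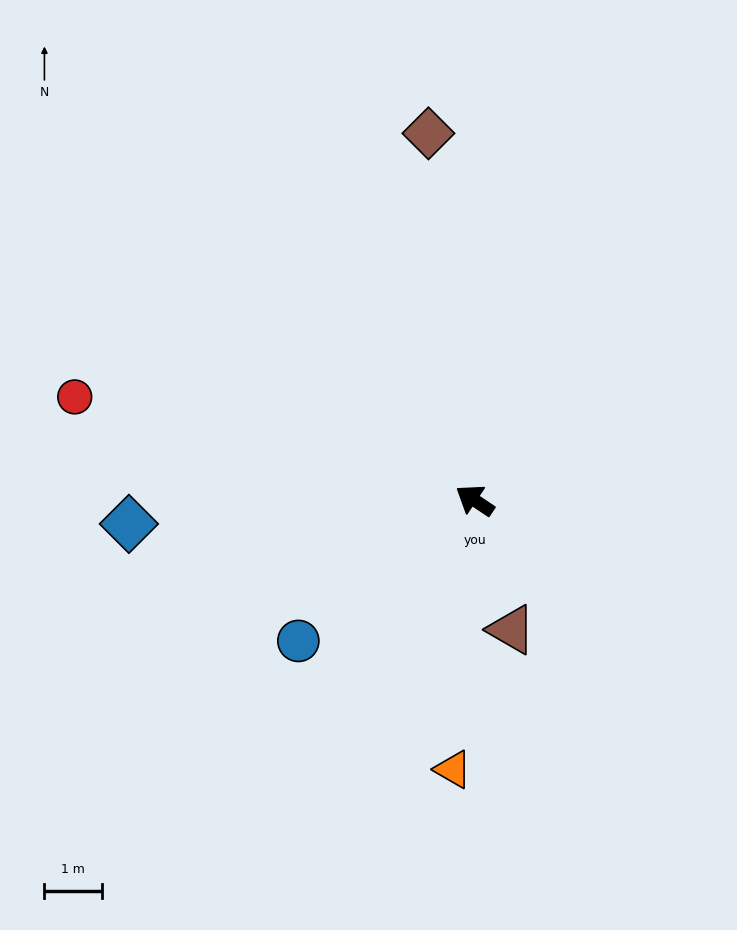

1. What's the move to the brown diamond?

turn right 49°, forward 6.4 m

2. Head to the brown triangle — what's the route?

turn left 140°, forward 2.3 m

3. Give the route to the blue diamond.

turn left 38°, forward 6.0 m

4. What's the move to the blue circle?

turn left 72°, forward 3.9 m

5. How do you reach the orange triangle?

turn left 119°, forward 4.7 m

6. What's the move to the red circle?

turn left 19°, forward 7.2 m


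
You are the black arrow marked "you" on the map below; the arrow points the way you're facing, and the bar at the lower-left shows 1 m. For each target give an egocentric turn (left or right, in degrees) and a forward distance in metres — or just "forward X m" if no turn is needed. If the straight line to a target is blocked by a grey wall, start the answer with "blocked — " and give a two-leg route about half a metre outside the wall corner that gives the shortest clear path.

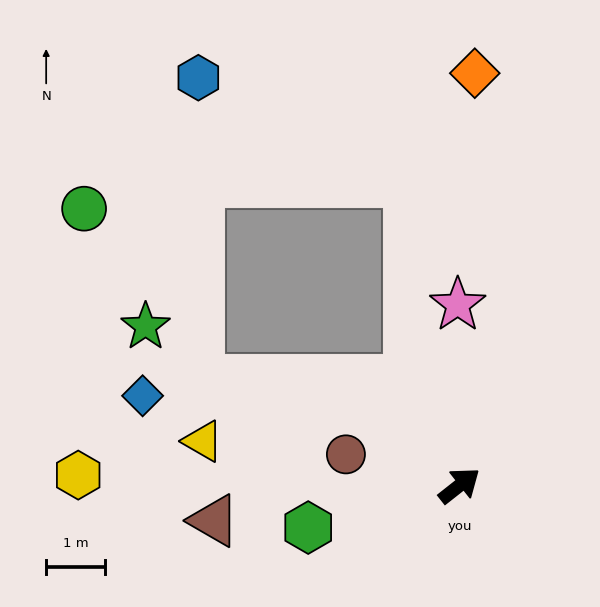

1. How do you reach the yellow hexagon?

turn left 140°, forward 6.4 m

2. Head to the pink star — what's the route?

turn left 52°, forward 3.0 m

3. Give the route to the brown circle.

turn left 126°, forward 2.0 m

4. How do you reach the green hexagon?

turn left 157°, forward 2.6 m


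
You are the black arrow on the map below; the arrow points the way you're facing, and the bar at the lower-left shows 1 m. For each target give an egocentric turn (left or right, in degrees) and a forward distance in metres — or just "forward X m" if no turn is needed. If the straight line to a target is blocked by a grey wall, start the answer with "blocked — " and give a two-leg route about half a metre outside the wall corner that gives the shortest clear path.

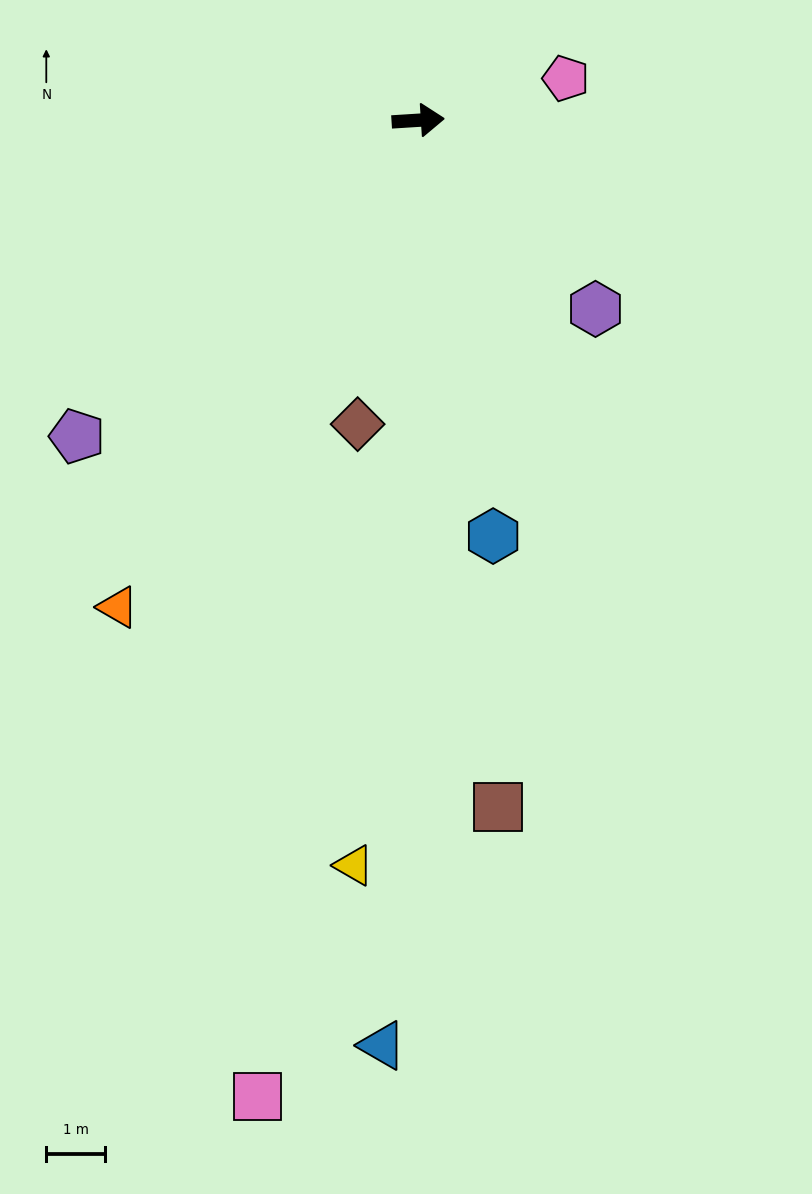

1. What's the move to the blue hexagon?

turn right 83°, forward 7.2 m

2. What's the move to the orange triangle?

turn right 125°, forward 9.7 m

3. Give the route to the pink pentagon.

turn left 12°, forward 2.6 m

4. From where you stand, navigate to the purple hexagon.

turn right 50°, forward 4.4 m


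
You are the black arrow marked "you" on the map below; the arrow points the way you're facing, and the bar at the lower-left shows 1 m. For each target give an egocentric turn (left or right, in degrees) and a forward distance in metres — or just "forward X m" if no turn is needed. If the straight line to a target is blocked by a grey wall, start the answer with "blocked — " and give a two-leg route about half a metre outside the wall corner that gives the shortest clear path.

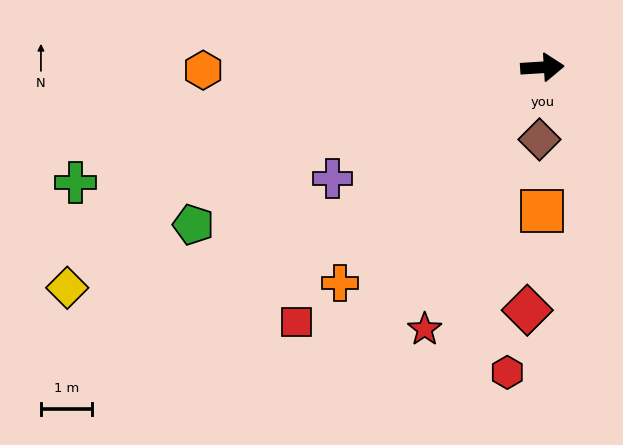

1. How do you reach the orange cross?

turn right 137°, forward 5.8 m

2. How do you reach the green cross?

turn right 170°, forward 9.4 m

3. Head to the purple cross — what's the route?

turn right 156°, forward 4.7 m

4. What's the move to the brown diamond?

turn right 96°, forward 1.4 m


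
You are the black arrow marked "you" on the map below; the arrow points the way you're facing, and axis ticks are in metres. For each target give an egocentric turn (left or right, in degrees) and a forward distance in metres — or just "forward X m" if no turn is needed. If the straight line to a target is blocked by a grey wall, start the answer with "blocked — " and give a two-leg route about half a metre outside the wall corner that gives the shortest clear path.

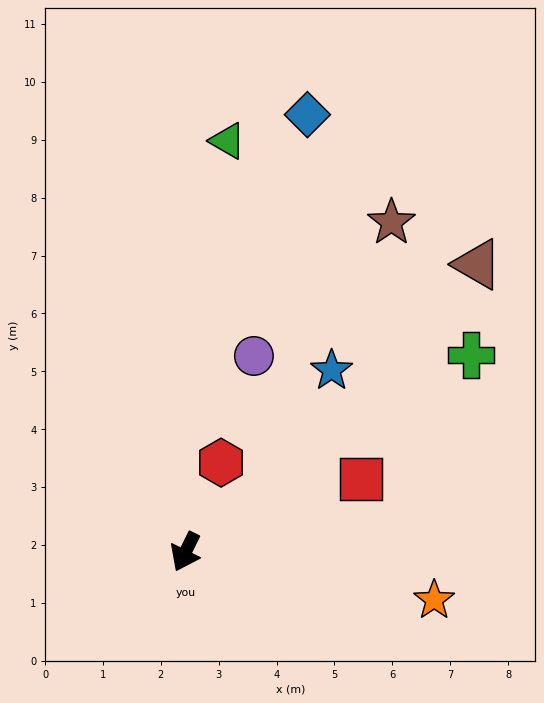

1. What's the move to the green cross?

turn left 151°, forward 6.0 m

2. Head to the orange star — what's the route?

turn left 105°, forward 4.4 m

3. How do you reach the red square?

turn left 139°, forward 3.3 m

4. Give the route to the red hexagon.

turn right 176°, forward 1.7 m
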